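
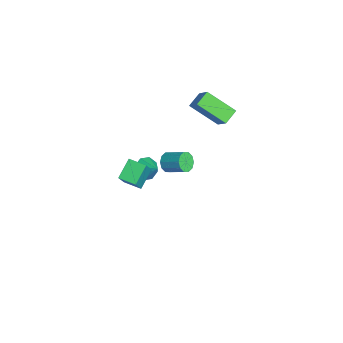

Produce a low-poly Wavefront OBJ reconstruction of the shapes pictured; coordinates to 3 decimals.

v 3.149 -4.457 4.263
v 2.466 -3.826 4.923
v 2.062 -4.007 2.708
v 1.379 -3.376 3.368
v 3.661 -3.744 4.112
v 2.978 -3.113 4.772
v 2.574 -3.294 2.557
v 1.891 -2.663 3.217
v -2.669 1.625 1.464
v -3.466 0.332 2.502
v -3.197 2.259 1.848
v -3.994 0.965 2.886
v -1.766 1.815 2.394
v -2.563 0.521 3.432
v -2.294 2.448 2.778
v -3.091 1.155 3.816
v -3.807 -1.825 -2.688
v -3.457 -1.593 -3.26
v -3.033 -1.375 -2.032
v -3.821 -1.232 -3.078
v -4.176 -1.218 -2.668
v -4.316 -1.56 -2.269
v -4.157 -2.057 -2.115
v -3.794 -2.417 -2.297
v -3.439 -2.431 -2.708
v -3.299 -2.089 -3.107
v -1.228 -1.233 0.348
v -0.89 -1.189 -0.134
v -0.215 -0.404 0.41
v -0.552 -0.447 0.892
v -1.157 -0.942 -0.16
v -0.481 -0.156 0.383
v -1.45 -0.806 0.007
v -0.775 -0.02 0.551
v -1.659 -0.833 0.305
v -0.984 -0.047 0.849
v -1.703 -1.012 0.62
v -1.028 -0.227 1.163
v -1.565 -1.276 0.83
v -0.89 -0.491 1.374
v -1.299 -1.524 0.857
v -0.623 -0.738 1.4
v -1.005 -1.66 0.689
v -0.33 -0.874 1.233
v -0.796 -1.633 0.391
v -0.121 -0.847 0.935
v -0.752 -1.453 0.077
v -0.077 -0.668 0.62
f 2 4 1
f 5 2 1
f 1 4 3
f 3 5 1
f 2 8 4
f 6 2 5
f 6 8 2
f 4 8 3
f 7 5 3
f 3 8 7
f 7 6 5
f 8 6 7
f 10 12 9
f 13 10 9
f 9 12 11
f 11 13 9
f 10 16 12
f 14 10 13
f 14 16 10
f 12 16 11
f 15 13 11
f 11 16 15
f 15 14 13
f 16 14 15
f 18 17 20
f 18 20 19
f 20 17 21
f 20 21 19
f 21 17 22
f 21 22 19
f 22 17 23
f 22 23 19
f 23 17 24
f 23 24 19
f 24 17 25
f 24 25 19
f 25 17 26
f 25 26 19
f 26 17 18
f 26 18 19
f 28 27 31
f 28 31 29
f 29 31 32
f 29 32 30
f 31 27 33
f 31 33 32
f 32 33 34
f 32 34 30
f 33 27 35
f 33 35 34
f 34 35 36
f 34 36 30
f 35 27 37
f 35 37 36
f 36 37 38
f 36 38 30
f 37 27 39
f 37 39 38
f 38 39 40
f 38 40 30
f 39 27 41
f 39 41 40
f 40 41 42
f 40 42 30
f 41 27 43
f 41 43 42
f 42 43 44
f 42 44 30
f 43 27 45
f 43 45 44
f 44 45 46
f 44 46 30
f 45 27 47
f 45 47 46
f 46 47 48
f 46 48 30
f 47 27 28
f 47 28 48
f 48 28 29
f 48 29 30



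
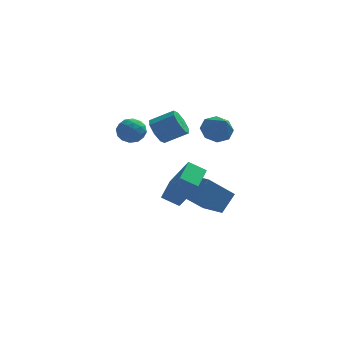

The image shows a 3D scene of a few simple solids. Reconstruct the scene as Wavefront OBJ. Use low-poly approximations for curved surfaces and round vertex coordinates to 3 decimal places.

v -4.472 -1.066 0.482
v -3.887 -0.595 0.582
v -3.713 -2.025 0.558
v -3.128 -1.554 0.658
v -3.652 -1.627 1.2
v -4.121 -1.034 1.152
v -3.479 -1.586 -0.012
v -3.948 -0.993 -0.06
v -3.273 -0.917 0.276
v -3.381 -0.942 1.025
v -4.219 -1.678 0.115
v -4.327 -1.703 0.864
v -4.246 -0.747 0.525
v -3.354 -1.873 0.615
v -3.662 -1.916 0.933
v -3.318 -1.639 0.992
v -4.384 -1.005 0.861
v -4.04 -0.728 0.919
v -3.902 -1.334 1.282
v -3.56 -1.892 0.221
v -3.216 -1.615 0.279
v -4.282 -0.981 0.148
v -3.938 -0.704 0.207
v -3.698 -1.286 -0.142
v -3.542 -0.659 0.404
v -3.096 -1.222 0.449
v -3.302 -1.241 0.055
v -3.577 -0.893 0.027
v -3.605 -0.674 0.844
v -3.159 -1.237 0.889
v -3.467 -1.28 1.208
v -3.742 -0.931 1.18
v -3.244 -0.862 0.665
v -4.441 -1.383 0.251
v -3.995 -1.946 0.296
v -3.858 -1.689 -0.04
v -4.133 -1.34 -0.068
v -4.504 -1.398 0.691
v -4.058 -1.961 0.736
v -4.023 -1.727 1.113
v -4.298 -1.379 1.085
v -4.356 -1.758 0.475
v 0.096 2.447 -0.981
v 0.654 2.996 -0.65
v 0.524 1.393 0.041
v 0.07 3.033 -0.366
v -0.499 2.728 -0.442
v -0.72 2.258 -0.834
v -0.463 1.899 -1.312
v 0.121 1.861 -1.596
v 0.69 2.167 -1.52
v 0.911 2.636 -1.128
v -2.753 1.47 -0.741
v -2.419 1.842 -1.34
v -1.254 1.861 -0.679
v -1.587 1.49 -0.079
v -2.653 2.218 -0.939
v -1.487 2.237 -0.278
v -2.945 2.156 -0.422
v -1.779 2.175 0.239
v -3.124 1.692 -0.092
v -1.959 1.712 0.569
v -3.086 1.099 -0.141
v -1.921 1.118 0.52
v -2.853 0.723 -0.542
v -1.687 0.742 0.119
v -2.561 0.785 -1.059
v -1.395 0.804 -0.398
v -2.381 1.248 -1.389
v -1.216 1.268 -0.728
v 0.414 -0.984 -4.942
v -0.816 -1.639 -3.651
v -0.504 0.166 -5.234
v -1.735 -0.49 -3.943
v 0.995 -0.29 -4.037
v -0.236 -0.946 -2.746
v 0.076 0.859 -4.329
v -1.154 0.204 -3.038
v -2.316 -4.061 -2.389
v -1.456 -4.707 -0.811
v -1.97 -2.711 -2.026
v -1.109 -3.357 -0.448
v -1.491 -4.143 -2.872
v -0.63 -4.789 -1.294
v -1.144 -2.793 -2.509
v -0.284 -3.439 -0.931
f 1 38 17
f 38 12 41
f 17 41 6
f 38 41 17
f 1 17 13
f 17 6 18
f 13 18 2
f 17 18 13
f 1 13 22
f 13 2 23
f 22 23 8
f 13 23 22
f 1 22 34
f 22 8 37
f 34 37 11
f 22 37 34
f 1 34 38
f 34 11 42
f 38 42 12
f 34 42 38
f 2 18 29
f 18 6 32
f 29 32 10
f 18 32 29
f 6 41 19
f 41 12 40
f 19 40 5
f 41 40 19
f 12 42 39
f 42 11 35
f 39 35 3
f 42 35 39
f 11 37 36
f 37 8 24
f 36 24 7
f 37 24 36
f 8 23 28
f 23 2 25
f 28 25 9
f 23 25 28
f 4 30 16
f 30 10 31
f 16 31 5
f 30 31 16
f 4 16 14
f 16 5 15
f 14 15 3
f 16 15 14
f 4 14 21
f 14 3 20
f 21 20 7
f 14 20 21
f 4 21 26
f 21 7 27
f 26 27 9
f 21 27 26
f 4 26 30
f 26 9 33
f 30 33 10
f 26 33 30
f 5 31 19
f 31 10 32
f 19 32 6
f 31 32 19
f 3 15 39
f 15 5 40
f 39 40 12
f 15 40 39
f 7 20 36
f 20 3 35
f 36 35 11
f 20 35 36
f 9 27 28
f 27 7 24
f 28 24 8
f 27 24 28
f 10 33 29
f 33 9 25
f 29 25 2
f 33 25 29
f 44 43 46
f 44 46 45
f 46 43 47
f 46 47 45
f 47 43 48
f 47 48 45
f 48 43 49
f 48 49 45
f 49 43 50
f 49 50 45
f 50 43 51
f 50 51 45
f 51 43 52
f 51 52 45
f 52 43 44
f 52 44 45
f 54 53 57
f 54 57 55
f 55 57 58
f 55 58 56
f 57 53 59
f 57 59 58
f 58 59 60
f 58 60 56
f 59 53 61
f 59 61 60
f 60 61 62
f 60 62 56
f 61 53 63
f 61 63 62
f 62 63 64
f 62 64 56
f 63 53 65
f 63 65 64
f 64 65 66
f 64 66 56
f 65 53 67
f 65 67 66
f 66 67 68
f 66 68 56
f 67 53 69
f 67 69 68
f 68 69 70
f 68 70 56
f 69 53 54
f 69 54 70
f 70 54 55
f 70 55 56
f 72 74 71
f 75 72 71
f 71 74 73
f 73 75 71
f 72 78 74
f 76 72 75
f 76 78 72
f 74 78 73
f 77 75 73
f 73 78 77
f 77 76 75
f 78 76 77
f 80 82 79
f 83 80 79
f 79 82 81
f 81 83 79
f 80 86 82
f 84 80 83
f 84 86 80
f 82 86 81
f 85 83 81
f 81 86 85
f 85 84 83
f 86 84 85



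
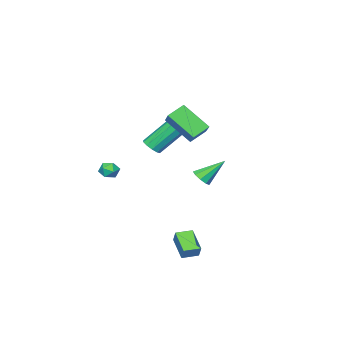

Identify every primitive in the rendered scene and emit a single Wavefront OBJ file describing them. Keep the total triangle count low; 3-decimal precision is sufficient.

v 2.716 3.495 -3.979
v 2.106 2.348 -3.17
v 1.856 3.983 -3.936
v 1.246 2.836 -3.127
v 2.974 3.884 -3.233
v 2.364 2.737 -2.424
v 2.114 4.372 -3.19
v 1.504 3.225 -2.381
v -1.365 -1.401 3.926
v -2.328 -1.085 4.55
v -1.772 0.135 2.522
v -2.734 0.45 3.146
v -0.466 -0.37 4.794
v -1.428 -0.055 5.418
v -0.872 1.165 3.39
v -1.835 1.481 4.014
v -3.226 -4.174 0.589
v -2.771 -4.393 1.044
v -3.859 -3.484 2.567
v -4.314 -3.266 2.111
v -2.647 -4.015 0.908
v -3.735 -3.107 2.43
v -2.744 -3.699 0.649
v -3.832 -2.79 2.172
v -3.025 -3.563 0.368
v -4.113 -2.655 1.89
v -3.383 -3.662 0.171
v -4.471 -2.753 1.693
v -3.681 -3.956 0.133
v -4.769 -3.047 1.656
v -3.805 -4.333 0.27
v -4.893 -3.425 1.792
v -3.708 -4.65 0.528
v -4.796 -3.741 2.051
v -3.427 -4.785 0.81
v -4.515 -3.877 2.332
v -3.069 -4.687 1.007
v -4.157 -3.778 2.529
v -2.86 0.013 -0.674
v -2.581 -0.37 -0.186
v -3.88 0.907 0.614
v -2.327 0.014 -0.251
v -2.322 0.398 -0.514
v -2.568 0.602 -0.851
v -2.951 0.531 -1.105
v -3.291 0.217 -1.158
v -3.429 -0.191 -0.983
v -3.301 -0.504 -0.664
v -2.966 -0.575 -0.349
v 1.139 -2.523 0.569
v 1.48 -2.573 0.003
v 1.62 -3.407 0.937
v 1.961 -3.457 0.371
v 2.09 -2.963 0.793
v 1.793 -2.416 0.565
v 1.307 -3.564 0.375
v 1.01 -3.017 0.147
v 1.584 -3.216 -0.117
v 2.068 -2.845 0.141
v 1.032 -3.135 0.799
v 1.516 -2.764 1.057
f 2 4 1
f 5 2 1
f 1 4 3
f 3 5 1
f 2 8 4
f 6 2 5
f 6 8 2
f 4 8 3
f 7 5 3
f 3 8 7
f 7 6 5
f 8 6 7
f 10 12 9
f 13 10 9
f 9 12 11
f 11 13 9
f 10 16 12
f 14 10 13
f 14 16 10
f 12 16 11
f 15 13 11
f 11 16 15
f 15 14 13
f 16 14 15
f 18 17 21
f 18 21 19
f 19 21 22
f 19 22 20
f 21 17 23
f 21 23 22
f 22 23 24
f 22 24 20
f 23 17 25
f 23 25 24
f 24 25 26
f 24 26 20
f 25 17 27
f 25 27 26
f 26 27 28
f 26 28 20
f 27 17 29
f 27 29 28
f 28 29 30
f 28 30 20
f 29 17 31
f 29 31 30
f 30 31 32
f 30 32 20
f 31 17 33
f 31 33 32
f 32 33 34
f 32 34 20
f 33 17 35
f 33 35 34
f 34 35 36
f 34 36 20
f 35 17 37
f 35 37 36
f 36 37 38
f 36 38 20
f 37 17 18
f 37 18 38
f 38 18 19
f 38 19 20
f 40 39 42
f 40 42 41
f 42 39 43
f 42 43 41
f 43 39 44
f 43 44 41
f 44 39 45
f 44 45 41
f 45 39 46
f 45 46 41
f 46 39 47
f 46 47 41
f 47 39 48
f 47 48 41
f 48 39 49
f 48 49 41
f 49 39 40
f 49 40 41
f 50 61 55
f 50 55 51
f 50 51 57
f 50 57 60
f 50 60 61
f 51 55 59
f 55 61 54
f 61 60 52
f 60 57 56
f 57 51 58
f 53 59 54
f 53 54 52
f 53 52 56
f 53 56 58
f 53 58 59
f 54 59 55
f 52 54 61
f 56 52 60
f 58 56 57
f 59 58 51



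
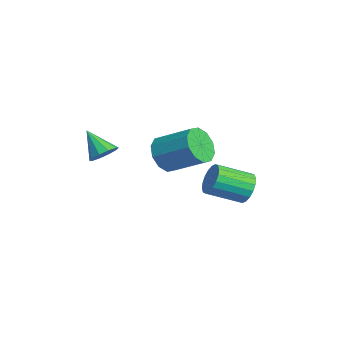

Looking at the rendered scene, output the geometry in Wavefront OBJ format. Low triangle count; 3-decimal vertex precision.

v 2.871 3.549 -4.036
v 3.197 3.863 -3.269
v 3.034 2.145 -2.497
v 2.709 1.831 -3.264
v 2.806 3.918 -3.228
v 2.644 2.2 -2.457
v 2.429 3.9 -3.348
v 2.267 2.182 -2.576
v 2.139 3.812 -3.603
v 1.977 2.095 -2.831
v 1.995 3.673 -3.944
v 1.832 1.955 -3.173
v 2.023 3.509 -4.304
v 1.861 1.791 -3.532
v 2.22 3.352 -4.61
v 2.058 1.635 -3.838
v 2.546 3.235 -4.803
v 2.383 1.517 -4.031
v 2.936 3.18 -4.843
v 2.774 1.462 -4.072
v 3.313 3.198 -4.724
v 3.151 1.48 -3.952
v 3.603 3.285 -4.469
v 3.441 1.568 -3.697
v 3.748 3.425 -4.127
v 3.585 1.707 -3.356
v 3.719 3.589 -3.768
v 3.557 1.871 -2.996
v 3.522 3.745 -3.462
v 3.36 2.028 -2.69
v 3.047 -0.406 -1.2
v 3.92 -0.902 -1.473
v 5.025 0.491 -0.474
v 4.153 0.986 -0.2
v 3.786 -0.469 -1.929
v 4.892 0.924 -0.929
v 3.371 -0.012 -2.106
v 4.476 1.381 -1.107
v 2.831 0.294 -1.937
v 3.937 1.687 -0.938
v 2.375 0.333 -1.487
v 3.48 1.726 -0.487
v 2.175 0.089 -0.926
v 3.28 1.482 0.073
v 2.308 -0.344 -0.471
v 3.414 1.049 0.529
v 2.724 -0.801 -0.293
v 3.829 0.592 0.706
v 3.263 -1.107 -0.462
v 4.369 0.286 0.537
v 3.72 -1.146 -0.913
v 4.825 0.247 0.087
v 2.077 -3 -1.356
v 2.626 -2.912 -0.838
v 1.103 -3.6 -0.224
v 2.371 -2.517 -0.848
v 2.004 -2.307 -1.052
v 1.665 -2.362 -1.372
v 1.483 -2.66 -1.687
v 1.529 -3.088 -1.875
v 1.783 -3.482 -1.865
v 2.15 -3.692 -1.66
v 2.489 -3.638 -1.34
v 2.671 -3.34 -1.026
f 2 1 5
f 2 5 3
f 3 5 6
f 3 6 4
f 5 1 7
f 5 7 6
f 6 7 8
f 6 8 4
f 7 1 9
f 7 9 8
f 8 9 10
f 8 10 4
f 9 1 11
f 9 11 10
f 10 11 12
f 10 12 4
f 11 1 13
f 11 13 12
f 12 13 14
f 12 14 4
f 13 1 15
f 13 15 14
f 14 15 16
f 14 16 4
f 15 1 17
f 15 17 16
f 16 17 18
f 16 18 4
f 17 1 19
f 17 19 18
f 18 19 20
f 18 20 4
f 19 1 21
f 19 21 20
f 20 21 22
f 20 22 4
f 21 1 23
f 21 23 22
f 22 23 24
f 22 24 4
f 23 1 25
f 23 25 24
f 24 25 26
f 24 26 4
f 25 1 27
f 25 27 26
f 26 27 28
f 26 28 4
f 27 1 29
f 27 29 28
f 28 29 30
f 28 30 4
f 29 1 2
f 29 2 30
f 30 2 3
f 30 3 4
f 32 31 35
f 32 35 33
f 33 35 36
f 33 36 34
f 35 31 37
f 35 37 36
f 36 37 38
f 36 38 34
f 37 31 39
f 37 39 38
f 38 39 40
f 38 40 34
f 39 31 41
f 39 41 40
f 40 41 42
f 40 42 34
f 41 31 43
f 41 43 42
f 42 43 44
f 42 44 34
f 43 31 45
f 43 45 44
f 44 45 46
f 44 46 34
f 45 31 47
f 45 47 46
f 46 47 48
f 46 48 34
f 47 31 49
f 47 49 48
f 48 49 50
f 48 50 34
f 49 31 51
f 49 51 50
f 50 51 52
f 50 52 34
f 51 31 32
f 51 32 52
f 52 32 33
f 52 33 34
f 54 53 56
f 54 56 55
f 56 53 57
f 56 57 55
f 57 53 58
f 57 58 55
f 58 53 59
f 58 59 55
f 59 53 60
f 59 60 55
f 60 53 61
f 60 61 55
f 61 53 62
f 61 62 55
f 62 53 63
f 62 63 55
f 63 53 64
f 63 64 55
f 64 53 54
f 64 54 55



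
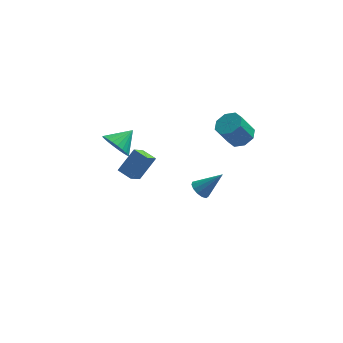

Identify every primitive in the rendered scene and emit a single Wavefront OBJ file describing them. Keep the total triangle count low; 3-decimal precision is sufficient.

v -1.83 2.069 -3.806
v -2.21 1.324 -3.106
v -2.468 2.555 -3.634
v -2.848 1.811 -2.935
v -1.092 2.669 -2.765
v -1.472 1.925 -2.066
v -1.73 3.156 -2.594
v -2.11 2.411 -1.894
v 1.125 -3.911 0.994
v 1.401 -4.294 0.775
v 2.095 -3.769 1.966
v 1.491 -4.045 0.649
v 1.465 -3.754 0.633
v 1.331 -3.512 0.731
v 1.132 -3.397 0.912
v 0.931 -3.445 1.12
v 0.792 -3.641 1.288
v 0.758 -3.922 1.362
v 0.841 -4.2 1.319
v 1.015 -4.386 1.174
v 1.223 -4.421 0.971
v 2.887 -0.233 1.569
v 3.422 -0.638 1.768
v 2.829 -0.891 2.85
v 2.293 -0.487 2.651
v 3.483 -0.128 1.92
v 2.89 -0.381 3.003
v 3.194 0.32 1.867
v 2.601 0.067 2.949
v 2.725 0.444 1.639
v 2.132 0.191 2.721
v 2.351 0.171 1.37
v 1.758 -0.082 2.452
v 2.29 -0.339 1.217
v 1.697 -0.592 2.3
v 2.579 -0.787 1.271
v 1.986 -1.04 2.353
v 3.048 -0.911 1.499
v 2.455 -1.164 2.581
v -2.904 1.537 -0.896
v -2.277 1.038 -1.114
v -2.136 2.243 -0.304
v -2.28 1.247 -1.36
v -2.377 1.501 -1.537
v -2.555 1.76 -1.615
v -2.786 1.985 -1.584
v -3.035 2.142 -1.449
v -3.264 2.206 -1.229
v -3.438 2.169 -0.959
v -3.531 2.035 -0.679
v -3.528 1.826 -0.432
v -3.431 1.572 -0.256
v -3.253 1.313 -0.177
v -3.022 1.088 -0.208
v -2.773 0.931 -0.343
v -2.544 0.867 -0.563
v -2.37 0.904 -0.834
f 2 4 1
f 5 2 1
f 1 4 3
f 3 5 1
f 2 8 4
f 6 2 5
f 6 8 2
f 4 8 3
f 7 5 3
f 3 8 7
f 7 6 5
f 8 6 7
f 10 9 12
f 10 12 11
f 12 9 13
f 12 13 11
f 13 9 14
f 13 14 11
f 14 9 15
f 14 15 11
f 15 9 16
f 15 16 11
f 16 9 17
f 16 17 11
f 17 9 18
f 17 18 11
f 18 9 19
f 18 19 11
f 19 9 20
f 19 20 11
f 20 9 21
f 20 21 11
f 21 9 10
f 21 10 11
f 23 22 26
f 23 26 24
f 24 26 27
f 24 27 25
f 26 22 28
f 26 28 27
f 27 28 29
f 27 29 25
f 28 22 30
f 28 30 29
f 29 30 31
f 29 31 25
f 30 22 32
f 30 32 31
f 31 32 33
f 31 33 25
f 32 22 34
f 32 34 33
f 33 34 35
f 33 35 25
f 34 22 36
f 34 36 35
f 35 36 37
f 35 37 25
f 36 22 38
f 36 38 37
f 37 38 39
f 37 39 25
f 38 22 23
f 38 23 39
f 39 23 24
f 39 24 25
f 41 40 43
f 41 43 42
f 43 40 44
f 43 44 42
f 44 40 45
f 44 45 42
f 45 40 46
f 45 46 42
f 46 40 47
f 46 47 42
f 47 40 48
f 47 48 42
f 48 40 49
f 48 49 42
f 49 40 50
f 49 50 42
f 50 40 51
f 50 51 42
f 51 40 52
f 51 52 42
f 52 40 53
f 52 53 42
f 53 40 54
f 53 54 42
f 54 40 55
f 54 55 42
f 55 40 56
f 55 56 42
f 56 40 57
f 56 57 42
f 57 40 41
f 57 41 42



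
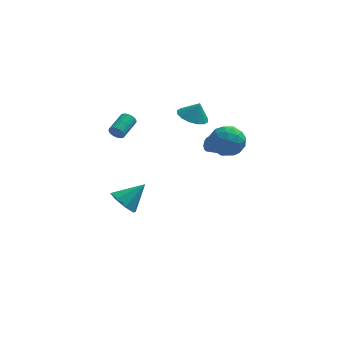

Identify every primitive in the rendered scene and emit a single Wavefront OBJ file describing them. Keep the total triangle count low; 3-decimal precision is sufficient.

v 1.156 2.208 2.691
v 2.054 2.488 2.324
v 1.584 2.272 3.789
v 1.794 2.935 2.4
v 1.362 3.187 2.554
v 0.876 3.177 2.745
v 0.464 2.908 2.921
v 0.238 2.451 3.036
v 0.257 1.929 3.058
v 0.518 1.482 2.982
v 0.949 1.229 2.828
v 1.436 1.239 2.638
v 1.847 1.509 2.461
v 2.074 1.966 2.347
v 3.664 0.204 1.281
v 3.932 0.065 1.741
v 2.364 -0.522 2.479
v 2.096 -0.384 2.019
v 3.84 0.359 1.779
v 2.272 -0.229 2.516
v 3.692 0.603 1.659
v 2.124 0.015 2.396
v 3.535 0.72 1.419
v 1.967 0.133 2.156
v 3.419 0.674 1.135
v 1.851 0.086 1.872
v 3.381 0.478 0.898
v 1.813 -0.109 1.635
v 3.433 0.195 0.782
v 1.864 -0.392 1.52
v 3.558 -0.085 0.825
v 1.99 -0.673 1.563
v 3.717 -0.274 1.013
v 2.149 -0.861 1.751
v 3.859 -0.311 1.286
v 2.291 -0.898 2.023
v 3.939 -0.184 1.557
v 2.371 -0.772 2.295
v -3.305 0.916 2.031
v -3.023 0.915 1.571
v -2.372 2.183 1.969
v -2.655 2.184 2.429
v -3.208 1.028 1.512
v -2.557 2.297 1.91
v -3.409 1.122 1.543
v -2.758 2.39 1.941
v -3.593 1.18 1.658
v -2.942 2.449 2.056
v -3.727 1.193 1.838
v -3.076 2.461 2.236
v -3.788 1.157 2.051
v -3.137 2.426 2.449
v -3.766 1.08 2.261
v -3.115 2.348 2.658
v -3.664 0.974 2.431
v -3.013 2.243 2.828
v -3.5 0.859 2.532
v -2.849 2.127 2.929
v -3.302 0.753 2.546
v -2.652 2.021 2.944
v -3.105 0.675 2.471
v -2.455 1.944 2.869
v -2.943 0.639 2.321
v -2.292 1.908 2.718
v -2.843 0.651 2.12
v -2.192 1.919 2.517
v -2.823 0.708 1.904
v -2.173 1.977 2.301
v -2.887 0.802 1.71
v -2.236 2.07 2.107
v 2.549 -1.685 3.389
v 3.62 -1.809 3.033
v 2.72 -3.191 4.427
v 3.791 -3.315 4.071
v 3.516 -2.449 4.752
v 3.41 -1.518 4.111
v 2.93 -3.482 3.349
v 2.824 -2.551 2.708
v 3.856 -2.919 3.008
v 4.218 -2.281 3.875
v 2.122 -2.719 3.585
v 2.484 -2.081 4.452
v 3.069 -1.614 3.12
v 3.271 -3.386 4.34
v 3.109 -2.877 4.74
v 3.738 -2.949 4.531
v 2.946 -1.444 3.753
v 3.576 -1.516 3.544
v 3.514 -1.893 4.554
v 2.764 -3.484 3.916
v 3.394 -3.556 3.707
v 2.602 -2.051 2.929
v 3.231 -2.123 2.72
v 2.826 -3.107 2.906
v 3.838 -2.34 2.896
v 3.938 -3.226 3.506
v 3.432 -3.323 3.082
v 3.37 -2.776 2.705
v 4.05 -1.965 3.406
v 4.151 -2.85 4.016
v 3.989 -2.342 4.416
v 3.927 -1.794 4.039
v 4.189 -2.618 3.391
v 2.189 -2.15 3.444
v 2.29 -3.035 4.054
v 2.413 -3.206 3.421
v 2.351 -2.658 3.044
v 2.402 -1.774 3.954
v 2.502 -2.66 4.564
v 2.97 -2.224 4.755
v 2.908 -1.677 4.378
v 2.151 -2.382 4.069
v -3.01 1.054 -4.334
v -2.248 0.938 -5.092
v -1.69 1.686 -3.106
v -2.595 1.688 -5.105
v -3.185 2.067 -4.666
v -3.672 1.853 -4.034
v -3.771 1.171 -3.577
v -3.424 0.421 -3.564
v -2.834 0.042 -4.002
v -2.347 0.256 -4.635
f 2 1 4
f 2 4 3
f 4 1 5
f 4 5 3
f 5 1 6
f 5 6 3
f 6 1 7
f 6 7 3
f 7 1 8
f 7 8 3
f 8 1 9
f 8 9 3
f 9 1 10
f 9 10 3
f 10 1 11
f 10 11 3
f 11 1 12
f 11 12 3
f 12 1 13
f 12 13 3
f 13 1 14
f 13 14 3
f 14 1 2
f 14 2 3
f 16 15 19
f 16 19 17
f 17 19 20
f 17 20 18
f 19 15 21
f 19 21 20
f 20 21 22
f 20 22 18
f 21 15 23
f 21 23 22
f 22 23 24
f 22 24 18
f 23 15 25
f 23 25 24
f 24 25 26
f 24 26 18
f 25 15 27
f 25 27 26
f 26 27 28
f 26 28 18
f 27 15 29
f 27 29 28
f 28 29 30
f 28 30 18
f 29 15 31
f 29 31 30
f 30 31 32
f 30 32 18
f 31 15 33
f 31 33 32
f 32 33 34
f 32 34 18
f 33 15 35
f 33 35 34
f 34 35 36
f 34 36 18
f 35 15 37
f 35 37 36
f 36 37 38
f 36 38 18
f 37 15 16
f 37 16 38
f 38 16 17
f 38 17 18
f 40 39 43
f 40 43 41
f 41 43 44
f 41 44 42
f 43 39 45
f 43 45 44
f 44 45 46
f 44 46 42
f 45 39 47
f 45 47 46
f 46 47 48
f 46 48 42
f 47 39 49
f 47 49 48
f 48 49 50
f 48 50 42
f 49 39 51
f 49 51 50
f 50 51 52
f 50 52 42
f 51 39 53
f 51 53 52
f 52 53 54
f 52 54 42
f 53 39 55
f 53 55 54
f 54 55 56
f 54 56 42
f 55 39 57
f 55 57 56
f 56 57 58
f 56 58 42
f 57 39 59
f 57 59 58
f 58 59 60
f 58 60 42
f 59 39 61
f 59 61 60
f 60 61 62
f 60 62 42
f 61 39 63
f 61 63 62
f 62 63 64
f 62 64 42
f 63 39 65
f 63 65 64
f 64 65 66
f 64 66 42
f 65 39 67
f 65 67 66
f 66 67 68
f 66 68 42
f 67 39 69
f 67 69 68
f 68 69 70
f 68 70 42
f 69 39 40
f 69 40 70
f 70 40 41
f 70 41 42
f 71 108 87
f 108 82 111
f 87 111 76
f 108 111 87
f 71 87 83
f 87 76 88
f 83 88 72
f 87 88 83
f 71 83 92
f 83 72 93
f 92 93 78
f 83 93 92
f 71 92 104
f 92 78 107
f 104 107 81
f 92 107 104
f 71 104 108
f 104 81 112
f 108 112 82
f 104 112 108
f 72 88 99
f 88 76 102
f 99 102 80
f 88 102 99
f 76 111 89
f 111 82 110
f 89 110 75
f 111 110 89
f 82 112 109
f 112 81 105
f 109 105 73
f 112 105 109
f 81 107 106
f 107 78 94
f 106 94 77
f 107 94 106
f 78 93 98
f 93 72 95
f 98 95 79
f 93 95 98
f 74 100 86
f 100 80 101
f 86 101 75
f 100 101 86
f 74 86 84
f 86 75 85
f 84 85 73
f 86 85 84
f 74 84 91
f 84 73 90
f 91 90 77
f 84 90 91
f 74 91 96
f 91 77 97
f 96 97 79
f 91 97 96
f 74 96 100
f 96 79 103
f 100 103 80
f 96 103 100
f 75 101 89
f 101 80 102
f 89 102 76
f 101 102 89
f 73 85 109
f 85 75 110
f 109 110 82
f 85 110 109
f 77 90 106
f 90 73 105
f 106 105 81
f 90 105 106
f 79 97 98
f 97 77 94
f 98 94 78
f 97 94 98
f 80 103 99
f 103 79 95
f 99 95 72
f 103 95 99
f 114 113 116
f 114 116 115
f 116 113 117
f 116 117 115
f 117 113 118
f 117 118 115
f 118 113 119
f 118 119 115
f 119 113 120
f 119 120 115
f 120 113 121
f 120 121 115
f 121 113 122
f 121 122 115
f 122 113 114
f 122 114 115



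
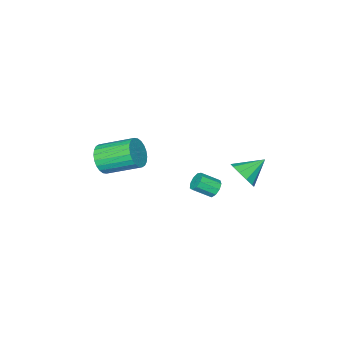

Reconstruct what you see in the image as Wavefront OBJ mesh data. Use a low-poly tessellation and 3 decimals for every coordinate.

v 2.349 -3.957 -0.298
v 2.96 -3.919 0.362
v 1.942 -2.386 1.218
v 1.331 -2.423 0.558
v 3.098 -3.697 0.128
v 2.08 -2.164 0.984
v 3.122 -3.514 -0.171
v 2.104 -1.981 0.685
v 3.029 -3.399 -0.489
v 2.011 -1.865 0.367
v 2.832 -3.368 -0.778
v 1.814 -1.835 0.078
v 2.561 -3.427 -0.994
v 1.543 -1.894 -0.138
v 2.258 -3.567 -1.104
v 1.24 -2.033 -0.248
v 1.969 -3.766 -1.091
v 0.951 -2.233 -0.235
v 1.738 -3.994 -0.958
v 0.72 -2.461 -0.102
v 1.6 -4.216 -0.724
v 0.582 -2.683 0.132
v 1.576 -4.399 -0.425
v 0.558 -2.866 0.431
v 1.669 -4.515 -0.107
v 0.651 -2.981 0.749
v 1.866 -4.545 0.182
v 0.848 -3.012 1.038
v 2.137 -4.486 0.398
v 1.119 -2.953 1.254
v 2.44 -4.347 0.508
v 1.422 -2.813 1.364
v 2.729 -4.147 0.495
v 1.711 -2.614 1.351
v 0.664 2.414 0.361
v 1.011 2.827 0.353
v 1.724 2.24 0.951
v 1.376 1.826 0.959
v 0.788 2.855 0.646
v 1.501 2.268 1.244
v 0.507 2.676 0.806
v 1.22 2.089 1.404
v 0.299 2.375 0.758
v 1.012 1.788 1.355
v 0.262 2.091 0.524
v 0.975 1.504 1.122
v 0.413 1.959 0.214
v 1.125 1.372 0.812
v 0.681 2.039 -0.027
v 1.394 1.452 0.571
v 0.941 2.294 -0.087
v 1.654 1.707 0.511
v 1.071 2.605 0.064
v 1.784 2.018 0.661
v -0.73 2.824 0.842
v -0.331 3.516 1.161
v -1.91 3.156 1.598
v -0.578 3.661 0.714
v -0.882 3.487 0.315
v -1.129 3.059 0.117
v -1.224 2.542 0.196
v -1.13 2.133 0.522
v -0.883 1.988 0.97
v -0.578 2.162 1.369
v -0.331 2.589 1.566
v -0.237 3.106 1.487
f 2 1 5
f 2 5 3
f 3 5 6
f 3 6 4
f 5 1 7
f 5 7 6
f 6 7 8
f 6 8 4
f 7 1 9
f 7 9 8
f 8 9 10
f 8 10 4
f 9 1 11
f 9 11 10
f 10 11 12
f 10 12 4
f 11 1 13
f 11 13 12
f 12 13 14
f 12 14 4
f 13 1 15
f 13 15 14
f 14 15 16
f 14 16 4
f 15 1 17
f 15 17 16
f 16 17 18
f 16 18 4
f 17 1 19
f 17 19 18
f 18 19 20
f 18 20 4
f 19 1 21
f 19 21 20
f 20 21 22
f 20 22 4
f 21 1 23
f 21 23 22
f 22 23 24
f 22 24 4
f 23 1 25
f 23 25 24
f 24 25 26
f 24 26 4
f 25 1 27
f 25 27 26
f 26 27 28
f 26 28 4
f 27 1 29
f 27 29 28
f 28 29 30
f 28 30 4
f 29 1 31
f 29 31 30
f 30 31 32
f 30 32 4
f 31 1 33
f 31 33 32
f 32 33 34
f 32 34 4
f 33 1 2
f 33 2 34
f 34 2 3
f 34 3 4
f 36 35 39
f 36 39 37
f 37 39 40
f 37 40 38
f 39 35 41
f 39 41 40
f 40 41 42
f 40 42 38
f 41 35 43
f 41 43 42
f 42 43 44
f 42 44 38
f 43 35 45
f 43 45 44
f 44 45 46
f 44 46 38
f 45 35 47
f 45 47 46
f 46 47 48
f 46 48 38
f 47 35 49
f 47 49 48
f 48 49 50
f 48 50 38
f 49 35 51
f 49 51 50
f 50 51 52
f 50 52 38
f 51 35 53
f 51 53 52
f 52 53 54
f 52 54 38
f 53 35 36
f 53 36 54
f 54 36 37
f 54 37 38
f 56 55 58
f 56 58 57
f 58 55 59
f 58 59 57
f 59 55 60
f 59 60 57
f 60 55 61
f 60 61 57
f 61 55 62
f 61 62 57
f 62 55 63
f 62 63 57
f 63 55 64
f 63 64 57
f 64 55 65
f 64 65 57
f 65 55 66
f 65 66 57
f 66 55 56
f 66 56 57



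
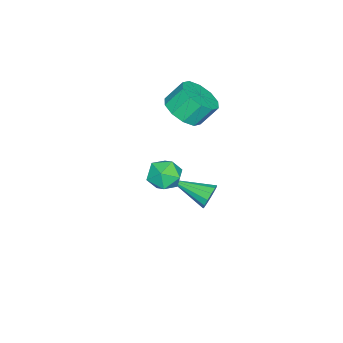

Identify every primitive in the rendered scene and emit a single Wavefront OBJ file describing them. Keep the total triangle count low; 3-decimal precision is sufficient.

v -1.586 0.597 3.26
v -1.082 1.303 3.022
v -1.47 1.87 3.881
v -1.974 1.163 4.12
v -1.575 1.35 2.769
v -1.963 1.917 3.628
v -2.072 1.11 2.703
v -2.46 1.676 3.563
v -2.384 0.673 2.85
v -2.771 1.24 3.71
v -2.391 0.207 3.154
v -2.778 0.774 4.014
v -2.09 -0.11 3.499
v -2.478 0.457 4.358
v -1.597 -0.157 3.752
v -1.985 0.41 4.611
v -1.1 0.084 3.817
v -1.488 0.65 4.677
v -0.789 0.52 3.67
v -1.176 1.087 4.53
v -0.782 0.986 3.366
v -1.169 1.553 4.226
v 2.364 1.846 2.951
v 2.83 2.429 2.936
v 2.89 1.451 3.964
v 3.356 2.034 3.949
v 2.631 2.139 4.092
v 2.305 2.383 3.466
v 3.415 1.497 3.434
v 3.089 1.741 2.808
v 3.479 2.213 3.235
v 2.995 2.61 3.641
v 2.725 1.27 3.259
v 2.241 1.667 3.665
v -0.873 2.098 -0.794
v -0.599 2.271 -0.301
v -0.767 0.422 -0.266
v -0.924 2.272 -0.233
v -1.233 2.217 -0.343
v -1.428 2.125 -0.596
v -1.446 2.024 -0.912
v -1.282 1.947 -1.191
v -0.989 1.917 -1.344
v -0.658 1.945 -1.322
v -0.396 2.021 -1.133
v -0.285 2.122 -0.836
v -0.361 2.215 -0.526
f 2 1 5
f 2 5 3
f 3 5 6
f 3 6 4
f 5 1 7
f 5 7 6
f 6 7 8
f 6 8 4
f 7 1 9
f 7 9 8
f 8 9 10
f 8 10 4
f 9 1 11
f 9 11 10
f 10 11 12
f 10 12 4
f 11 1 13
f 11 13 12
f 12 13 14
f 12 14 4
f 13 1 15
f 13 15 14
f 14 15 16
f 14 16 4
f 15 1 17
f 15 17 16
f 16 17 18
f 16 18 4
f 17 1 19
f 17 19 18
f 18 19 20
f 18 20 4
f 19 1 21
f 19 21 20
f 20 21 22
f 20 22 4
f 21 1 2
f 21 2 22
f 22 2 3
f 22 3 4
f 23 34 28
f 23 28 24
f 23 24 30
f 23 30 33
f 23 33 34
f 24 28 32
f 28 34 27
f 34 33 25
f 33 30 29
f 30 24 31
f 26 32 27
f 26 27 25
f 26 25 29
f 26 29 31
f 26 31 32
f 27 32 28
f 25 27 34
f 29 25 33
f 31 29 30
f 32 31 24
f 36 35 38
f 36 38 37
f 38 35 39
f 38 39 37
f 39 35 40
f 39 40 37
f 40 35 41
f 40 41 37
f 41 35 42
f 41 42 37
f 42 35 43
f 42 43 37
f 43 35 44
f 43 44 37
f 44 35 45
f 44 45 37
f 45 35 46
f 45 46 37
f 46 35 47
f 46 47 37
f 47 35 36
f 47 36 37



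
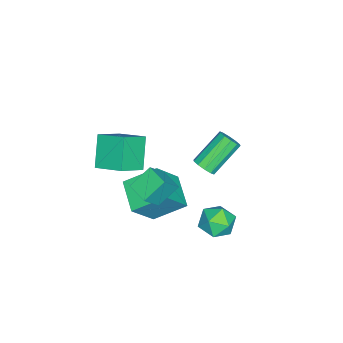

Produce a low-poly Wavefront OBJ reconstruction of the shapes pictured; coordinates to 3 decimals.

v 2.285 -4.486 4.275
v 2.581 -3.097 4.843
v 1.148 -3.896 3.42
v 1.444 -2.506 3.988
v 3.416 -4.194 2.972
v 3.712 -2.804 3.54
v 2.279 -3.603 2.117
v 2.575 -2.214 2.685
v 1.185 -2.279 -2.715
v -0.182 -3.231 -2.147
v 0.591 -0.816 -1.694
v -0.776 -1.769 -1.126
v 2.296 -2.931 -1.134
v 0.929 -3.884 -0.566
v 1.702 -1.469 -0.113
v 0.335 -2.421 0.455
v 2.919 -2.039 1.488
v 2.122 -1.378 2.338
v 3.555 -1.113 1.364
v 2.757 -0.452 2.215
v 3.683 -2.428 2.505
v 2.885 -1.767 3.356
v 4.318 -1.502 2.382
v 3.521 -0.841 3.232
v -1.569 -0.77 -0.785
v -1.171 -0.293 -0.68
v -2.514 0.548 0.589
v -2.911 0.07 0.485
v -1.397 -0.197 -0.982
v -2.74 0.643 0.287
v -1.688 -0.32 -1.209
v -3.031 0.52 0.06
v -1.934 -0.615 -1.274
v -3.277 0.225 -0.005
v -2.04 -0.97 -1.152
v -3.383 -0.129 0.118
v -1.966 -1.248 -0.889
v -3.309 -0.407 0.38
v -1.74 -1.343 -0.587
v -3.083 -0.503 0.682
v -1.449 -1.22 -0.36
v -2.792 -0.38 0.909
v -1.203 -0.925 -0.295
v -2.546 -0.085 0.974
v -1.097 -0.571 -0.418
v -2.44 0.27 0.852
v 0.841 1.652 -1.334
v 1.779 1.62 -1.102
v 0.921 0.18 -1.858
v 1.859 0.148 -1.626
v 1.189 0.181 -0.929
v 1.14 1.091 -0.605
v 1.56 0.709 -2.355
v 1.511 1.619 -2.031
v 2.224 1.037 -1.732
v 1.994 0.711 -0.851
v 0.706 1.089 -2.109
v 0.476 0.763 -1.228
f 2 4 1
f 5 2 1
f 1 4 3
f 3 5 1
f 2 8 4
f 6 2 5
f 6 8 2
f 4 8 3
f 7 5 3
f 3 8 7
f 7 6 5
f 8 6 7
f 10 12 9
f 13 10 9
f 9 12 11
f 11 13 9
f 10 16 12
f 14 10 13
f 14 16 10
f 12 16 11
f 15 13 11
f 11 16 15
f 15 14 13
f 16 14 15
f 18 20 17
f 21 18 17
f 17 20 19
f 19 21 17
f 18 24 20
f 22 18 21
f 22 24 18
f 20 24 19
f 23 21 19
f 19 24 23
f 23 22 21
f 24 22 23
f 26 25 29
f 26 29 27
f 27 29 30
f 27 30 28
f 29 25 31
f 29 31 30
f 30 31 32
f 30 32 28
f 31 25 33
f 31 33 32
f 32 33 34
f 32 34 28
f 33 25 35
f 33 35 34
f 34 35 36
f 34 36 28
f 35 25 37
f 35 37 36
f 36 37 38
f 36 38 28
f 37 25 39
f 37 39 38
f 38 39 40
f 38 40 28
f 39 25 41
f 39 41 40
f 40 41 42
f 40 42 28
f 41 25 43
f 41 43 42
f 42 43 44
f 42 44 28
f 43 25 45
f 43 45 44
f 44 45 46
f 44 46 28
f 45 25 26
f 45 26 46
f 46 26 27
f 46 27 28
f 47 58 52
f 47 52 48
f 47 48 54
f 47 54 57
f 47 57 58
f 48 52 56
f 52 58 51
f 58 57 49
f 57 54 53
f 54 48 55
f 50 56 51
f 50 51 49
f 50 49 53
f 50 53 55
f 50 55 56
f 51 56 52
f 49 51 58
f 53 49 57
f 55 53 54
f 56 55 48



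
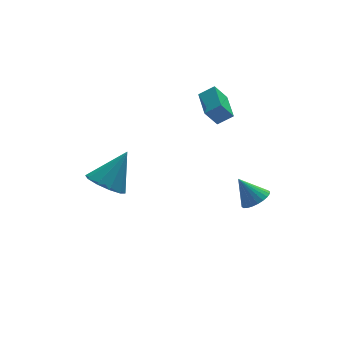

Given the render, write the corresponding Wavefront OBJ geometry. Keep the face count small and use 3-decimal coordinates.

v 3.42 -3.226 -1.144
v 3.962 -3.499 -0.704
v 2.78 -2.674 -0.016
v 4.07 -3.236 -0.771
v 4.08 -2.971 -0.896
v 3.988 -2.745 -1.058
v 3.811 -2.593 -1.233
v 3.573 -2.536 -1.395
v 3.313 -2.585 -1.519
v 3.068 -2.732 -1.585
v 2.877 -2.954 -1.585
v 2.769 -3.217 -1.517
v 2.76 -3.482 -1.393
v 2.851 -3.708 -1.231
v 3.029 -3.86 -1.055
v 3.266 -3.916 -0.894
v 3.527 -3.867 -0.77
v 3.771 -3.721 -0.703
v -2.14 1.555 -2.362
v -1.305 1.601 -2.996
v -0.92 2.065 -0.718
v -1.576 2.191 -2.978
v -2.062 2.537 -2.725
v -2.578 2.509 -2.332
v -2.927 2.116 -1.951
v -2.976 1.509 -1.727
v -2.705 0.92 -1.745
v -2.219 0.573 -1.999
v -1.702 0.601 -2.391
v -1.353 0.994 -2.772
v 3.431 2.019 0.252
v 2.799 2.019 1.152
v 3.681 3.651 0.428
v 3.049 3.65 1.329
v 4.171 1.85 0.771
v 3.539 1.849 1.672
v 4.421 3.481 0.948
v 3.789 3.481 1.848
f 2 1 4
f 2 4 3
f 4 1 5
f 4 5 3
f 5 1 6
f 5 6 3
f 6 1 7
f 6 7 3
f 7 1 8
f 7 8 3
f 8 1 9
f 8 9 3
f 9 1 10
f 9 10 3
f 10 1 11
f 10 11 3
f 11 1 12
f 11 12 3
f 12 1 13
f 12 13 3
f 13 1 14
f 13 14 3
f 14 1 15
f 14 15 3
f 15 1 16
f 15 16 3
f 16 1 17
f 16 17 3
f 17 1 18
f 17 18 3
f 18 1 2
f 18 2 3
f 20 19 22
f 20 22 21
f 22 19 23
f 22 23 21
f 23 19 24
f 23 24 21
f 24 19 25
f 24 25 21
f 25 19 26
f 25 26 21
f 26 19 27
f 26 27 21
f 27 19 28
f 27 28 21
f 28 19 29
f 28 29 21
f 29 19 30
f 29 30 21
f 30 19 20
f 30 20 21
f 32 34 31
f 35 32 31
f 31 34 33
f 33 35 31
f 32 38 34
f 36 32 35
f 36 38 32
f 34 38 33
f 37 35 33
f 33 38 37
f 37 36 35
f 38 36 37



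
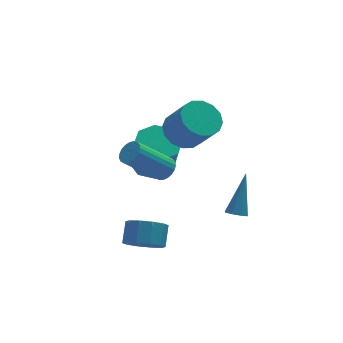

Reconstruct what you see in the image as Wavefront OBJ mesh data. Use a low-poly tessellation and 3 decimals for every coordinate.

v 2.129 -0.956 -1.411
v 2.609 -1.003 -1.605
v 2.911 0.016 0.291
v 2.432 -0.664 -1.717
v 2.078 -0.497 -1.65
v 1.753 -0.598 -1.443
v 1.649 -0.909 -1.217
v 1.826 -1.248 -1.105
v 2.181 -1.415 -1.173
v 2.505 -1.314 -1.379
v 0.47 1.054 2.893
v 1.388 1.341 2.765
v 1.868 0.413 4.118
v 0.95 0.126 4.247
v 1.186 1.684 3.071
v 1.666 0.755 4.425
v 0.793 1.858 3.33
v 1.273 0.929 4.684
v 0.313 1.817 3.472
v 0.793 0.888 4.825
v -0.125 1.571 3.459
v 0.355 0.643 4.812
v -0.403 1.187 3.294
v 0.077 0.258 4.647
v -0.448 0.767 3.022
v 0.032 -0.161 4.375
v -0.246 0.425 2.715
v 0.234 -0.504 4.069
v 0.147 0.251 2.456
v 0.627 -0.678 3.81
v 0.627 0.292 2.315
v 1.107 -0.637 3.668
v 1.065 0.537 2.328
v 1.545 -0.391 3.681
v 1.343 0.922 2.493
v 1.823 -0.007 3.846
v -2.553 -2.858 -0.555
v -2.045 -3.475 -0.212
v -1.678 -2.778 0.498
v -2.187 -2.162 0.155
v -1.767 -3.227 -0.6
v -1.4 -2.53 0.11
v -1.789 -2.838 -0.97
v -1.422 -2.141 -0.26
v -2.104 -2.457 -1.182
v -1.737 -1.76 -0.472
v -2.59 -2.229 -1.154
v -2.223 -1.532 -0.445
v -3.062 -2.242 -0.898
v -2.695 -1.545 -0.188
v -3.34 -2.49 -0.51
v -2.973 -1.793 0.2
v -3.318 -2.879 -0.14
v -2.951 -2.182 0.57
v -3.003 -3.26 0.072
v -2.636 -2.563 0.782
v -2.517 -3.488 0.045
v -2.15 -2.791 0.754
v -0.845 -0.496 1.93
v -0.438 -0.559 2.352
v -1.947 -0.547 3.812
v -2.355 -0.484 3.39
v -0.454 -0.315 2.333
v -1.964 -0.303 3.793
v -0.538 -0.102 2.245
v -2.048 -0.091 3.704
v -0.675 0.043 2.102
v -2.185 0.054 3.561
v -0.842 0.094 1.929
v -2.351 0.106 3.389
v -1.009 0.044 1.757
v -2.519 0.055 3.216
v -1.147 -0.1 1.614
v -2.657 -0.088 3.074
v -1.234 -0.312 1.526
v -2.744 -0.3 2.986
v -1.253 -0.556 1.508
v -2.763 -0.544 2.968
v -1.202 -0.789 1.563
v -2.712 -0.778 3.023
v -1.089 -0.972 1.682
v -2.599 -0.961 3.141
v -0.934 -1.073 1.843
v -2.444 -1.061 3.303
v -0.763 -1.073 2.02
v -2.273 -1.062 3.479
v -0.607 -0.974 2.181
v -2.117 -0.962 3.64
v -0.492 -0.792 2.298
v -2.002 -0.781 3.758
v -0.404 2.503 0.054
v 0.203 1.739 -0.275
v 0.19 0.932 1.577
v -0.416 1.697 1.906
v 0.614 2.355 -0.004
v 0.601 1.548 1.848
v 0.429 3.058 0.301
v 0.416 2.251 2.153
v -0.244 3.436 0.461
v -0.257 2.629 2.313
v -1.01 3.268 0.383
v -1.023 2.461 2.235
v -1.421 2.652 0.112
v -1.434 1.845 1.964
v -1.236 1.949 -0.193
v -1.249 1.142 1.659
v -0.563 1.571 -0.353
v -0.576 0.764 1.499
f 2 1 4
f 2 4 3
f 4 1 5
f 4 5 3
f 5 1 6
f 5 6 3
f 6 1 7
f 6 7 3
f 7 1 8
f 7 8 3
f 8 1 9
f 8 9 3
f 9 1 10
f 9 10 3
f 10 1 2
f 10 2 3
f 12 11 15
f 12 15 13
f 13 15 16
f 13 16 14
f 15 11 17
f 15 17 16
f 16 17 18
f 16 18 14
f 17 11 19
f 17 19 18
f 18 19 20
f 18 20 14
f 19 11 21
f 19 21 20
f 20 21 22
f 20 22 14
f 21 11 23
f 21 23 22
f 22 23 24
f 22 24 14
f 23 11 25
f 23 25 24
f 24 25 26
f 24 26 14
f 25 11 27
f 25 27 26
f 26 27 28
f 26 28 14
f 27 11 29
f 27 29 28
f 28 29 30
f 28 30 14
f 29 11 31
f 29 31 30
f 30 31 32
f 30 32 14
f 31 11 33
f 31 33 32
f 32 33 34
f 32 34 14
f 33 11 35
f 33 35 34
f 34 35 36
f 34 36 14
f 35 11 12
f 35 12 36
f 36 12 13
f 36 13 14
f 38 37 41
f 38 41 39
f 39 41 42
f 39 42 40
f 41 37 43
f 41 43 42
f 42 43 44
f 42 44 40
f 43 37 45
f 43 45 44
f 44 45 46
f 44 46 40
f 45 37 47
f 45 47 46
f 46 47 48
f 46 48 40
f 47 37 49
f 47 49 48
f 48 49 50
f 48 50 40
f 49 37 51
f 49 51 50
f 50 51 52
f 50 52 40
f 51 37 53
f 51 53 52
f 52 53 54
f 52 54 40
f 53 37 55
f 53 55 54
f 54 55 56
f 54 56 40
f 55 37 57
f 55 57 56
f 56 57 58
f 56 58 40
f 57 37 38
f 57 38 58
f 58 38 39
f 58 39 40
f 60 59 63
f 60 63 61
f 61 63 64
f 61 64 62
f 63 59 65
f 63 65 64
f 64 65 66
f 64 66 62
f 65 59 67
f 65 67 66
f 66 67 68
f 66 68 62
f 67 59 69
f 67 69 68
f 68 69 70
f 68 70 62
f 69 59 71
f 69 71 70
f 70 71 72
f 70 72 62
f 71 59 73
f 71 73 72
f 72 73 74
f 72 74 62
f 73 59 75
f 73 75 74
f 74 75 76
f 74 76 62
f 75 59 77
f 75 77 76
f 76 77 78
f 76 78 62
f 77 59 79
f 77 79 78
f 78 79 80
f 78 80 62
f 79 59 81
f 79 81 80
f 80 81 82
f 80 82 62
f 81 59 83
f 81 83 82
f 82 83 84
f 82 84 62
f 83 59 85
f 83 85 84
f 84 85 86
f 84 86 62
f 85 59 87
f 85 87 86
f 86 87 88
f 86 88 62
f 87 59 89
f 87 89 88
f 88 89 90
f 88 90 62
f 89 59 60
f 89 60 90
f 90 60 61
f 90 61 62
f 92 91 95
f 92 95 93
f 93 95 96
f 93 96 94
f 95 91 97
f 95 97 96
f 96 97 98
f 96 98 94
f 97 91 99
f 97 99 98
f 98 99 100
f 98 100 94
f 99 91 101
f 99 101 100
f 100 101 102
f 100 102 94
f 101 91 103
f 101 103 102
f 102 103 104
f 102 104 94
f 103 91 105
f 103 105 104
f 104 105 106
f 104 106 94
f 105 91 107
f 105 107 106
f 106 107 108
f 106 108 94
f 107 91 92
f 107 92 108
f 108 92 93
f 108 93 94



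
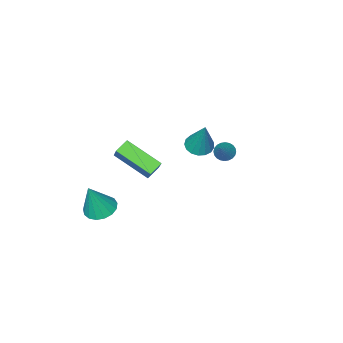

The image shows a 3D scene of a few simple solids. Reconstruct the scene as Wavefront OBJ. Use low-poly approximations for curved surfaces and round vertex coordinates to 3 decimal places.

v -3.704 -2.702 -3.049
v -3.207 -2.215 -3.354
v -3.336 -1.838 -1.071
v -3.524 -2.038 -3.373
v -3.883 -2.013 -3.317
v -4.2 -2.146 -3.2
v -4.404 -2.407 -3.048
v -4.448 -2.735 -2.897
v -4.321 -3.055 -2.781
v -4.053 -3.295 -2.726
v -3.705 -3.398 -2.745
v -3.356 -3.343 -2.834
v -3.088 -3.14 -2.973
v -2.96 -2.837 -3.128
v -3.003 -2.503 -3.266
v 1.43 -3.067 -1.575
v 0.695 -3.139 -1.196
v 0.735 -1.331 -2.594
v -0 -1.403 -2.215
v 1.84 -2.357 -0.645
v 1.105 -2.429 -0.266
v 1.145 -0.621 -1.664
v 0.41 -0.693 -1.285
v 2.803 -2.441 -4.411
v 3.576 -2.707 -4.708
v 3.497 -2.439 -2.609
v 3.603 -2.292 -4.719
v 3.447 -1.91 -4.659
v 3.143 -1.651 -4.542
v 2.761 -1.572 -4.395
v 2.389 -1.692 -4.252
v 2.112 -1.984 -4.145
v 1.993 -2.38 -4.099
v 2.06 -2.79 -4.124
v 2.297 -3.12 -4.215
v 2.65 -3.295 -4.351
v 3.038 -3.274 -4.5
v 3.372 -3.061 -4.629
v -1.612 1.552 -0.109
v -1.354 1.821 -0.5
v -0.728 2.188 0.909
v -1.508 1.956 -0.451
v -1.678 2.03 -0.351
v -1.837 2.032 -0.213
v -1.962 1.96 -0.059
v -2.034 1.826 0.087
v -2.042 1.651 0.203
v -1.984 1.46 0.272
v -1.869 1.284 0.283
v -1.716 1.148 0.234
v -1.546 1.074 0.133
v -1.387 1.072 -0.004
v -1.262 1.144 -0.158
v -1.19 1.278 -0.304
v -1.182 1.453 -0.42
v -1.24 1.644 -0.489
f 2 1 4
f 2 4 3
f 4 1 5
f 4 5 3
f 5 1 6
f 5 6 3
f 6 1 7
f 6 7 3
f 7 1 8
f 7 8 3
f 8 1 9
f 8 9 3
f 9 1 10
f 9 10 3
f 10 1 11
f 10 11 3
f 11 1 12
f 11 12 3
f 12 1 13
f 12 13 3
f 13 1 14
f 13 14 3
f 14 1 15
f 14 15 3
f 15 1 2
f 15 2 3
f 17 19 16
f 20 17 16
f 16 19 18
f 18 20 16
f 17 23 19
f 21 17 20
f 21 23 17
f 19 23 18
f 22 20 18
f 18 23 22
f 22 21 20
f 23 21 22
f 25 24 27
f 25 27 26
f 27 24 28
f 27 28 26
f 28 24 29
f 28 29 26
f 29 24 30
f 29 30 26
f 30 24 31
f 30 31 26
f 31 24 32
f 31 32 26
f 32 24 33
f 32 33 26
f 33 24 34
f 33 34 26
f 34 24 35
f 34 35 26
f 35 24 36
f 35 36 26
f 36 24 37
f 36 37 26
f 37 24 38
f 37 38 26
f 38 24 25
f 38 25 26
f 40 39 42
f 40 42 41
f 42 39 43
f 42 43 41
f 43 39 44
f 43 44 41
f 44 39 45
f 44 45 41
f 45 39 46
f 45 46 41
f 46 39 47
f 46 47 41
f 47 39 48
f 47 48 41
f 48 39 49
f 48 49 41
f 49 39 50
f 49 50 41
f 50 39 51
f 50 51 41
f 51 39 52
f 51 52 41
f 52 39 53
f 52 53 41
f 53 39 54
f 53 54 41
f 54 39 55
f 54 55 41
f 55 39 56
f 55 56 41
f 56 39 40
f 56 40 41



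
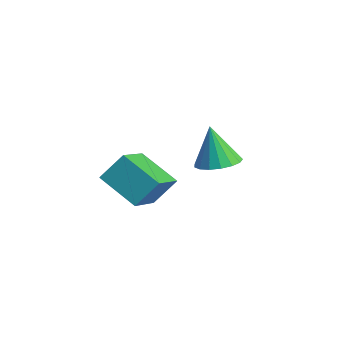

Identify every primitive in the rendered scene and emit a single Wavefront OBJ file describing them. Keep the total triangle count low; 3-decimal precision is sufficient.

v -1.093 -2.796 1.269
v -0.857 -1.941 2.233
v 0.434 -2.329 0.482
v 0.669 -1.474 1.446
v -0.109 -4.246 2.314
v 0.126 -3.391 3.278
v 1.417 -3.779 1.527
v 1.653 -2.924 2.491
v -0.016 0.848 1.101
v 0.479 1.593 1.268
v -0.604 0.872 2.739
v 0.097 1.75 1.128
v -0.31 1.701 0.983
v -0.65 1.456 0.865
v -0.845 1.072 0.8
v -0.851 0.637 0.805
v -0.665 0.249 0.878
v -0.33 -0.001 1.001
v 0.076 -0.056 1.148
v 0.461 0.095 1.284
v 0.737 0.419 1.378
v 0.84 0.841 1.408
v 0.747 1.265 1.369
f 2 4 1
f 5 2 1
f 1 4 3
f 3 5 1
f 2 8 4
f 6 2 5
f 6 8 2
f 4 8 3
f 7 5 3
f 3 8 7
f 7 6 5
f 8 6 7
f 10 9 12
f 10 12 11
f 12 9 13
f 12 13 11
f 13 9 14
f 13 14 11
f 14 9 15
f 14 15 11
f 15 9 16
f 15 16 11
f 16 9 17
f 16 17 11
f 17 9 18
f 17 18 11
f 18 9 19
f 18 19 11
f 19 9 20
f 19 20 11
f 20 9 21
f 20 21 11
f 21 9 22
f 21 22 11
f 22 9 23
f 22 23 11
f 23 9 10
f 23 10 11



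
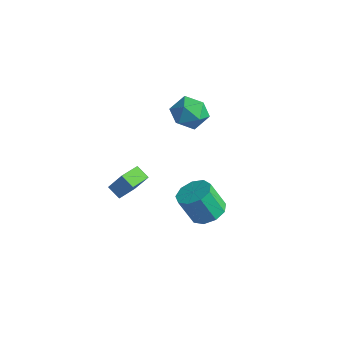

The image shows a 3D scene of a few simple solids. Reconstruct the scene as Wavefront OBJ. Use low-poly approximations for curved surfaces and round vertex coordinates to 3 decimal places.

v -3.677 0.8 -4.191
v -4.521 0.689 -3.648
v -3.913 2.177 -4.277
v -4.758 2.066 -3.734
v -2.742 1.054 -2.686
v -3.587 0.943 -2.143
v -2.979 2.431 -2.772
v -3.823 2.32 -2.229
v 3.553 1.029 -0.662
v 4.534 0.657 -0.452
v 3.948 0.059 1.231
v 2.967 0.431 1.022
v 4.476 1.351 -0.226
v 3.89 0.753 1.457
v 3.985 1.894 -0.204
v 3.4 1.296 1.479
v 3.293 2.032 -0.396
v 2.707 1.434 1.288
v 2.722 1.701 -0.712
v 2.136 1.103 0.971
v 2.54 1.055 -1.005
v 1.954 0.457 0.679
v 2.832 0.397 -1.137
v 2.246 -0.201 0.546
v 3.461 0.035 -1.047
v 2.875 -0.563 0.637
v 4.133 0.138 -0.776
v 3.548 -0.46 0.907
v -1.691 3.659 3.703
v -0.805 4.012 2.96
v -0.375 2.788 4.86
v 0.511 3.141 4.117
v -0.084 3.959 4.778
v -0.898 4.497 4.064
v -0.282 2.303 3.756
v -1.096 2.841 3.042
v 0.066 3.174 2.993
v 0.188 4.197 3.624
v -1.368 2.603 4.196
v -1.246 3.626 4.827
f 2 4 1
f 5 2 1
f 1 4 3
f 3 5 1
f 2 8 4
f 6 2 5
f 6 8 2
f 4 8 3
f 7 5 3
f 3 8 7
f 7 6 5
f 8 6 7
f 10 9 13
f 10 13 11
f 11 13 14
f 11 14 12
f 13 9 15
f 13 15 14
f 14 15 16
f 14 16 12
f 15 9 17
f 15 17 16
f 16 17 18
f 16 18 12
f 17 9 19
f 17 19 18
f 18 19 20
f 18 20 12
f 19 9 21
f 19 21 20
f 20 21 22
f 20 22 12
f 21 9 23
f 21 23 22
f 22 23 24
f 22 24 12
f 23 9 25
f 23 25 24
f 24 25 26
f 24 26 12
f 25 9 27
f 25 27 26
f 26 27 28
f 26 28 12
f 27 9 10
f 27 10 28
f 28 10 11
f 28 11 12
f 29 40 34
f 29 34 30
f 29 30 36
f 29 36 39
f 29 39 40
f 30 34 38
f 34 40 33
f 40 39 31
f 39 36 35
f 36 30 37
f 32 38 33
f 32 33 31
f 32 31 35
f 32 35 37
f 32 37 38
f 33 38 34
f 31 33 40
f 35 31 39
f 37 35 36
f 38 37 30



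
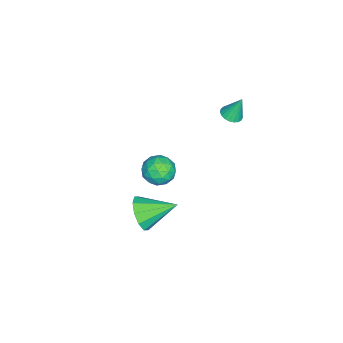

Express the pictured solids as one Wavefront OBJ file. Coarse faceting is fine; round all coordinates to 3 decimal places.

v -2.287 3.419 3.119
v -1.754 3.707 3.051
v -2.393 3.921 4.421
v -1.919 3.882 2.97
v -2.147 3.977 2.915
v -2.4 3.975 2.895
v -2.633 3.878 2.914
v -2.807 3.701 2.968
v -2.89 3.475 3.048
v -2.87 3.24 3.14
v -2.748 3.035 3.229
v -2.547 2.897 3.299
v -2.301 2.85 3.337
v -2.052 2.9 3.338
v -1.844 3.041 3.3
v -1.713 3.247 3.232
v -1.681 3.482 3.144
v 2.279 0.243 -1.816
v 2.708 0.756 -2.625
v 1.721 1.957 -1.024
v 2.091 0.624 -2.776
v 1.546 0.347 -2.56
v 1.281 0.029 -2.06
v 1.397 -0.207 -1.466
v 1.851 -0.271 -1.007
v 2.468 -0.139 -0.856
v 3.013 0.138 -1.072
v 3.278 0.456 -1.572
v 3.162 0.692 -2.166
v -3.088 0.033 -3.16
v -2.419 0.226 -2.473
v -2.201 -1.166 -3.687
v -1.532 -0.973 -3
v -2.405 -1.333 -2.746
v -2.953 -0.592 -2.42
v -1.667 -0.348 -3.74
v -2.215 0.393 -3.414
v -1.541 -0.01 -2.832
v -1.997 -0.619 -2.217
v -2.623 -0.321 -3.943
v -3.079 -0.93 -3.328
v -2.831 0.235 -2.77
v -1.789 -1.175 -3.39
v -2.302 -1.386 -3.241
v -1.909 -1.273 -2.837
v -3.145 -0.246 -2.739
v -2.752 -0.133 -2.335
v -2.744 -1.049 -2.495
v -1.868 -0.807 -3.825
v -1.475 -0.694 -3.421
v -2.711 0.333 -3.323
v -2.318 0.446 -2.919
v -1.876 0.109 -3.665
v -1.922 0.209 -2.577
v -1.401 -0.496 -2.887
v -1.48 -0.128 -3.322
v -1.802 0.307 -3.13
v -2.19 -0.148 -2.216
v -1.669 -0.853 -2.526
v -2.182 -1.064 -2.376
v -2.504 -0.629 -2.185
v -1.674 -0.287 -2.427
v -2.951 -0.087 -3.634
v -2.43 -0.792 -3.944
v -2.116 -0.311 -3.975
v -2.438 0.124 -3.784
v -3.219 -0.444 -3.273
v -2.698 -1.149 -3.583
v -2.818 -1.247 -3.03
v -3.14 -0.812 -2.838
v -2.946 -0.653 -3.733
f 2 1 4
f 2 4 3
f 4 1 5
f 4 5 3
f 5 1 6
f 5 6 3
f 6 1 7
f 6 7 3
f 7 1 8
f 7 8 3
f 8 1 9
f 8 9 3
f 9 1 10
f 9 10 3
f 10 1 11
f 10 11 3
f 11 1 12
f 11 12 3
f 12 1 13
f 12 13 3
f 13 1 14
f 13 14 3
f 14 1 15
f 14 15 3
f 15 1 16
f 15 16 3
f 16 1 17
f 16 17 3
f 17 1 2
f 17 2 3
f 19 18 21
f 19 21 20
f 21 18 22
f 21 22 20
f 22 18 23
f 22 23 20
f 23 18 24
f 23 24 20
f 24 18 25
f 24 25 20
f 25 18 26
f 25 26 20
f 26 18 27
f 26 27 20
f 27 18 28
f 27 28 20
f 28 18 29
f 28 29 20
f 29 18 19
f 29 19 20
f 30 67 46
f 67 41 70
f 46 70 35
f 67 70 46
f 30 46 42
f 46 35 47
f 42 47 31
f 46 47 42
f 30 42 51
f 42 31 52
f 51 52 37
f 42 52 51
f 30 51 63
f 51 37 66
f 63 66 40
f 51 66 63
f 30 63 67
f 63 40 71
f 67 71 41
f 63 71 67
f 31 47 58
f 47 35 61
f 58 61 39
f 47 61 58
f 35 70 48
f 70 41 69
f 48 69 34
f 70 69 48
f 41 71 68
f 71 40 64
f 68 64 32
f 71 64 68
f 40 66 65
f 66 37 53
f 65 53 36
f 66 53 65
f 37 52 57
f 52 31 54
f 57 54 38
f 52 54 57
f 33 59 45
f 59 39 60
f 45 60 34
f 59 60 45
f 33 45 43
f 45 34 44
f 43 44 32
f 45 44 43
f 33 43 50
f 43 32 49
f 50 49 36
f 43 49 50
f 33 50 55
f 50 36 56
f 55 56 38
f 50 56 55
f 33 55 59
f 55 38 62
f 59 62 39
f 55 62 59
f 34 60 48
f 60 39 61
f 48 61 35
f 60 61 48
f 32 44 68
f 44 34 69
f 68 69 41
f 44 69 68
f 36 49 65
f 49 32 64
f 65 64 40
f 49 64 65
f 38 56 57
f 56 36 53
f 57 53 37
f 56 53 57
f 39 62 58
f 62 38 54
f 58 54 31
f 62 54 58



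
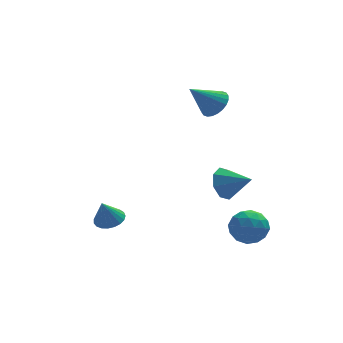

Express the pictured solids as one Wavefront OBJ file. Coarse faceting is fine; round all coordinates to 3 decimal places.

v 2.978 -1.239 -1.569
v 3.583 -1.112 -2.381
v 4.142 -2.181 -0.851
v 3.692 -0.562 -1.837
v 3.384 -0.409 -1.137
v 2.837 -0.742 -0.69
v 2.374 -1.367 -0.758
v 2.264 -1.916 -1.301
v 2.573 -2.069 -2.002
v 3.12 -1.736 -2.449
v 3.02 1.351 2.744
v 3.512 1.854 3.337
v 1.66 1.109 4.076
v 3.312 2.107 3.179
v 3.068 2.245 2.955
v 2.817 2.247 2.699
v 2.596 2.113 2.449
v 2.441 1.862 2.245
v 2.373 1.534 2.116
v 2.404 1.178 2.083
v 2.529 0.848 2.15
v 2.729 0.595 2.308
v 2.973 0.457 2.532
v 3.224 0.455 2.789
v 3.444 0.59 3.038
v 3.6 0.84 3.243
v 3.668 1.168 3.372
v 3.637 1.524 3.405
v -2.819 -1.187 -3.469
v -2.042 -1.349 -3.262
v -3.221 -1.433 -2.151
v -2.062 -1.013 -3.206
v -2.213 -0.708 -3.195
v -2.469 -0.485 -3.232
v -2.785 -0.384 -3.309
v -3.107 -0.422 -3.415
v -3.379 -0.592 -3.529
v -3.555 -0.865 -3.634
v -3.603 -1.194 -3.709
v -3.516 -1.522 -3.744
v -3.308 -1.792 -3.731
v -3.015 -1.957 -3.672
v -2.689 -1.99 -3.579
v -2.385 -1.883 -3.466
v -2.156 -1.657 -3.354
v 2.98 -3.093 -2.932
v 3.853 -3.315 -2.33
v 3.427 -4.365 -4.05
v 4.3 -4.587 -3.448
v 3.31 -4.808 -3.069
v 3.034 -4.022 -2.377
v 4.246 -3.658 -4.003
v 3.97 -2.872 -3.311
v 4.635 -3.664 -2.992
v 4.057 -4.375 -2.415
v 3.223 -3.305 -3.965
v 2.645 -4.016 -3.388
v 3.377 -3.092 -2.533
v 3.903 -4.588 -3.847
v 3.321 -4.718 -3.624
v 3.834 -4.848 -3.271
v 2.896 -3.507 -2.561
v 3.409 -3.638 -2.207
v 3.09 -4.516 -2.641
v 3.871 -4.042 -4.173
v 4.384 -4.173 -3.819
v 3.446 -2.832 -3.109
v 3.959 -2.962 -2.756
v 4.19 -3.164 -3.739
v 4.35 -3.428 -2.568
v 4.613 -4.176 -3.225
v 4.581 -3.63 -3.551
v 4.419 -3.168 -3.145
v 4.01 -3.846 -2.229
v 4.273 -4.594 -2.886
v 3.691 -4.723 -2.663
v 3.529 -4.261 -2.257
v 4.47 -4.051 -2.618
v 3.007 -3.086 -3.494
v 3.27 -3.834 -4.151
v 3.751 -3.419 -4.123
v 3.589 -2.957 -3.717
v 2.667 -3.504 -3.155
v 2.93 -4.252 -3.812
v 2.861 -4.512 -3.235
v 2.699 -4.05 -2.829
v 2.81 -3.629 -3.762
f 2 1 4
f 2 4 3
f 4 1 5
f 4 5 3
f 5 1 6
f 5 6 3
f 6 1 7
f 6 7 3
f 7 1 8
f 7 8 3
f 8 1 9
f 8 9 3
f 9 1 10
f 9 10 3
f 10 1 2
f 10 2 3
f 12 11 14
f 12 14 13
f 14 11 15
f 14 15 13
f 15 11 16
f 15 16 13
f 16 11 17
f 16 17 13
f 17 11 18
f 17 18 13
f 18 11 19
f 18 19 13
f 19 11 20
f 19 20 13
f 20 11 21
f 20 21 13
f 21 11 22
f 21 22 13
f 22 11 23
f 22 23 13
f 23 11 24
f 23 24 13
f 24 11 25
f 24 25 13
f 25 11 26
f 25 26 13
f 26 11 27
f 26 27 13
f 27 11 28
f 27 28 13
f 28 11 12
f 28 12 13
f 30 29 32
f 30 32 31
f 32 29 33
f 32 33 31
f 33 29 34
f 33 34 31
f 34 29 35
f 34 35 31
f 35 29 36
f 35 36 31
f 36 29 37
f 36 37 31
f 37 29 38
f 37 38 31
f 38 29 39
f 38 39 31
f 39 29 40
f 39 40 31
f 40 29 41
f 40 41 31
f 41 29 42
f 41 42 31
f 42 29 43
f 42 43 31
f 43 29 44
f 43 44 31
f 44 29 45
f 44 45 31
f 45 29 30
f 45 30 31
f 46 83 62
f 83 57 86
f 62 86 51
f 83 86 62
f 46 62 58
f 62 51 63
f 58 63 47
f 62 63 58
f 46 58 67
f 58 47 68
f 67 68 53
f 58 68 67
f 46 67 79
f 67 53 82
f 79 82 56
f 67 82 79
f 46 79 83
f 79 56 87
f 83 87 57
f 79 87 83
f 47 63 74
f 63 51 77
f 74 77 55
f 63 77 74
f 51 86 64
f 86 57 85
f 64 85 50
f 86 85 64
f 57 87 84
f 87 56 80
f 84 80 48
f 87 80 84
f 56 82 81
f 82 53 69
f 81 69 52
f 82 69 81
f 53 68 73
f 68 47 70
f 73 70 54
f 68 70 73
f 49 75 61
f 75 55 76
f 61 76 50
f 75 76 61
f 49 61 59
f 61 50 60
f 59 60 48
f 61 60 59
f 49 59 66
f 59 48 65
f 66 65 52
f 59 65 66
f 49 66 71
f 66 52 72
f 71 72 54
f 66 72 71
f 49 71 75
f 71 54 78
f 75 78 55
f 71 78 75
f 50 76 64
f 76 55 77
f 64 77 51
f 76 77 64
f 48 60 84
f 60 50 85
f 84 85 57
f 60 85 84
f 52 65 81
f 65 48 80
f 81 80 56
f 65 80 81
f 54 72 73
f 72 52 69
f 73 69 53
f 72 69 73
f 55 78 74
f 78 54 70
f 74 70 47
f 78 70 74



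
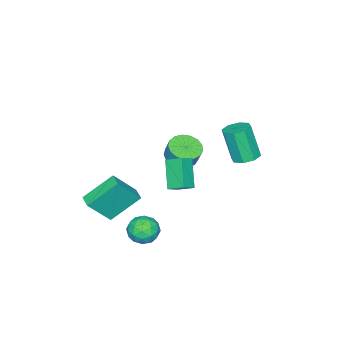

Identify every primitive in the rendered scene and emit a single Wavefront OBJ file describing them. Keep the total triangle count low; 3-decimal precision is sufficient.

v 3.623 3.794 2.653
v 2.738 3.023 3.896
v 3.489 4.668 3.099
v 2.604 3.896 4.343
v 4.316 3.684 3.077
v 3.431 2.912 4.321
v 4.182 4.557 3.524
v 3.297 3.786 4.767
v 3.249 1.383 -1.36
v 3.64 0.754 -1.88
v 2.22 1.586 -2.38
v 2.611 0.957 -2.9
v 2.199 0.717 -2.131
v 2.835 0.591 -1.501
v 3.025 1.749 -2.759
v 3.661 1.623 -2.129
v 3.501 0.98 -2.744
v 2.991 0.343 -2.356
v 2.869 1.997 -1.904
v 2.359 1.36 -1.516
v 3.535 1.05 -1.531
v 2.325 1.29 -2.729
v 2.083 1.148 -2.278
v 2.313 0.779 -2.583
v 3.062 0.955 -1.308
v 3.291 0.585 -1.613
v 2.445 0.564 -1.761
v 2.569 1.755 -2.647
v 2.798 1.385 -2.952
v 3.547 1.561 -1.677
v 3.777 1.192 -1.982
v 3.415 1.776 -2.499
v 3.683 0.814 -2.344
v 3.078 0.933 -2.943
v 3.322 1.399 -2.861
v 3.695 1.325 -2.49
v 3.383 0.439 -2.116
v 2.778 0.559 -2.715
v 2.536 0.417 -2.264
v 2.91 0.343 -1.893
v 3.301 0.572 -2.624
v 3.082 1.781 -1.545
v 2.477 1.901 -2.144
v 2.95 1.997 -2.367
v 3.324 1.923 -1.996
v 2.782 1.407 -1.317
v 2.177 1.526 -1.916
v 2.165 1.015 -1.77
v 2.538 0.941 -1.399
v 2.559 1.768 -1.636
v 2.196 -1.778 -2.606
v 0.897 -0.818 -1.28
v 2.656 -1.111 -2.638
v 1.356 -0.152 -1.312
v 3.244 -2.428 -1.108
v 1.944 -1.469 0.218
v 3.703 -1.762 -1.14
v 2.404 -0.802 0.186
v -2.579 -0.494 -0.582
v -1.67 -0.404 -0.753
v -1.531 -0.016 0.191
v -2.441 -0.106 0.362
v -1.842 -0.016 -0.887
v -1.703 0.372 0.057
v -2.184 0.262 -0.951
v -2.045 0.65 -0.007
v -2.616 0.367 -0.931
v -2.477 0.755 0.013
v -3.04 0.275 -0.83
v -2.901 0.663 0.114
v -3.358 0.006 -0.673
v -3.219 0.395 0.271
v -3.498 -0.377 -0.495
v -3.359 0.011 0.449
v -3.427 -0.787 -0.337
v -3.288 -0.399 0.607
v -3.163 -1.13 -0.235
v -3.024 -0.742 0.709
v -2.764 -1.327 -0.212
v -2.625 -0.939 0.732
v -2.324 -1.334 -0.274
v -2.185 -0.946 0.669
v -1.942 -1.148 -0.407
v -1.803 -0.76 0.537
v -1.706 -0.812 -0.58
v -1.567 -0.424 0.364
v -3.347 3.07 0.418
v -2.627 3.371 0.54
v -2.672 2.69 2.484
v -3.393 2.39 2.362
v -3.067 3.765 0.668
v -3.112 3.085 2.612
v -3.671 3.753 0.65
v -3.716 3.072 2.593
v -4.086 3.34 0.495
v -4.131 2.66 2.439
v -4.068 2.77 0.296
v -4.113 2.089 2.24
v -3.628 2.375 0.168
v -3.673 1.695 2.112
v -3.024 2.388 0.187
v -3.069 1.707 2.13
v -2.609 2.8 0.341
v -2.654 2.12 2.285
f 2 4 1
f 5 2 1
f 1 4 3
f 3 5 1
f 2 8 4
f 6 2 5
f 6 8 2
f 4 8 3
f 7 5 3
f 3 8 7
f 7 6 5
f 8 6 7
f 9 46 25
f 46 20 49
f 25 49 14
f 46 49 25
f 9 25 21
f 25 14 26
f 21 26 10
f 25 26 21
f 9 21 30
f 21 10 31
f 30 31 16
f 21 31 30
f 9 30 42
f 30 16 45
f 42 45 19
f 30 45 42
f 9 42 46
f 42 19 50
f 46 50 20
f 42 50 46
f 10 26 37
f 26 14 40
f 37 40 18
f 26 40 37
f 14 49 27
f 49 20 48
f 27 48 13
f 49 48 27
f 20 50 47
f 50 19 43
f 47 43 11
f 50 43 47
f 19 45 44
f 45 16 32
f 44 32 15
f 45 32 44
f 16 31 36
f 31 10 33
f 36 33 17
f 31 33 36
f 12 38 24
f 38 18 39
f 24 39 13
f 38 39 24
f 12 24 22
f 24 13 23
f 22 23 11
f 24 23 22
f 12 22 29
f 22 11 28
f 29 28 15
f 22 28 29
f 12 29 34
f 29 15 35
f 34 35 17
f 29 35 34
f 12 34 38
f 34 17 41
f 38 41 18
f 34 41 38
f 13 39 27
f 39 18 40
f 27 40 14
f 39 40 27
f 11 23 47
f 23 13 48
f 47 48 20
f 23 48 47
f 15 28 44
f 28 11 43
f 44 43 19
f 28 43 44
f 17 35 36
f 35 15 32
f 36 32 16
f 35 32 36
f 18 41 37
f 41 17 33
f 37 33 10
f 41 33 37
f 52 54 51
f 55 52 51
f 51 54 53
f 53 55 51
f 52 58 54
f 56 52 55
f 56 58 52
f 54 58 53
f 57 55 53
f 53 58 57
f 57 56 55
f 58 56 57
f 60 59 63
f 60 63 61
f 61 63 64
f 61 64 62
f 63 59 65
f 63 65 64
f 64 65 66
f 64 66 62
f 65 59 67
f 65 67 66
f 66 67 68
f 66 68 62
f 67 59 69
f 67 69 68
f 68 69 70
f 68 70 62
f 69 59 71
f 69 71 70
f 70 71 72
f 70 72 62
f 71 59 73
f 71 73 72
f 72 73 74
f 72 74 62
f 73 59 75
f 73 75 74
f 74 75 76
f 74 76 62
f 75 59 77
f 75 77 76
f 76 77 78
f 76 78 62
f 77 59 79
f 77 79 78
f 78 79 80
f 78 80 62
f 79 59 81
f 79 81 80
f 80 81 82
f 80 82 62
f 81 59 83
f 81 83 82
f 82 83 84
f 82 84 62
f 83 59 85
f 83 85 84
f 84 85 86
f 84 86 62
f 85 59 60
f 85 60 86
f 86 60 61
f 86 61 62
f 88 87 91
f 88 91 89
f 89 91 92
f 89 92 90
f 91 87 93
f 91 93 92
f 92 93 94
f 92 94 90
f 93 87 95
f 93 95 94
f 94 95 96
f 94 96 90
f 95 87 97
f 95 97 96
f 96 97 98
f 96 98 90
f 97 87 99
f 97 99 98
f 98 99 100
f 98 100 90
f 99 87 101
f 99 101 100
f 100 101 102
f 100 102 90
f 101 87 103
f 101 103 102
f 102 103 104
f 102 104 90
f 103 87 88
f 103 88 104
f 104 88 89
f 104 89 90



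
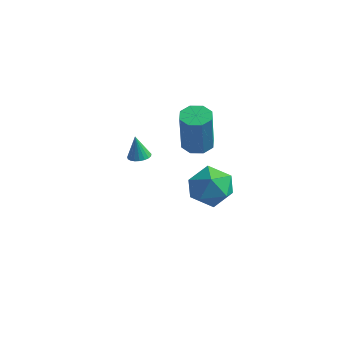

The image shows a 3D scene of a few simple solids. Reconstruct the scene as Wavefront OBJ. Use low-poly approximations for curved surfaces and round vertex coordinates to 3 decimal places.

v -0.339 0.744 -1.932
v 0.162 1.285 -1.866
v 0.24 0.956 0.237
v -0.261 0.416 0.172
v -0.369 1.474 -1.816
v -0.291 1.146 0.287
v -0.883 1.237 -1.835
v -0.805 0.908 0.269
v -1.078 0.71 -1.909
v -1 0.382 0.194
v -0.84 0.204 -1.997
v -0.762 -0.125 0.106
v -0.309 0.014 -2.047
v -0.231 -0.314 0.056
v 0.205 0.252 -2.029
v 0.283 -0.077 0.075
v 0.4 0.778 -1.954
v 0.478 0.45 0.149
v -3.211 0.74 -3.894
v -2.692 0.65 -3.771
v -3.469 0.84 -2.726
v -2.697 0.874 -3.791
v -2.791 1.074 -3.829
v -2.957 1.217 -3.878
v -3.167 1.277 -3.93
v -3.385 1.245 -3.976
v -3.572 1.125 -4.007
v -3.697 0.938 -4.019
v -3.738 0.718 -4.009
v -3.687 0.501 -3.979
v -3.554 0.326 -3.935
v -3.362 0.222 -3.883
v -3.143 0.208 -3.833
v -2.937 0.286 -3.794
v -2.777 0.442 -3.772
v 1.44 -2.924 -0.747
v 2.128 -2.883 -1.569
v 2.612 -3.797 0.189
v 3.3 -3.756 -0.633
v 3.049 -2.861 -0.099
v 2.325 -2.321 -0.677
v 2.415 -4.359 -0.703
v 1.691 -3.819 -1.281
v 2.73 -3.77 -1.542
v 3.122 -2.844 -1.169
v 1.618 -3.836 -0.211
v 2.01 -2.91 0.162
f 2 1 5
f 2 5 3
f 3 5 6
f 3 6 4
f 5 1 7
f 5 7 6
f 6 7 8
f 6 8 4
f 7 1 9
f 7 9 8
f 8 9 10
f 8 10 4
f 9 1 11
f 9 11 10
f 10 11 12
f 10 12 4
f 11 1 13
f 11 13 12
f 12 13 14
f 12 14 4
f 13 1 15
f 13 15 14
f 14 15 16
f 14 16 4
f 15 1 17
f 15 17 16
f 16 17 18
f 16 18 4
f 17 1 2
f 17 2 18
f 18 2 3
f 18 3 4
f 20 19 22
f 20 22 21
f 22 19 23
f 22 23 21
f 23 19 24
f 23 24 21
f 24 19 25
f 24 25 21
f 25 19 26
f 25 26 21
f 26 19 27
f 26 27 21
f 27 19 28
f 27 28 21
f 28 19 29
f 28 29 21
f 29 19 30
f 29 30 21
f 30 19 31
f 30 31 21
f 31 19 32
f 31 32 21
f 32 19 33
f 32 33 21
f 33 19 34
f 33 34 21
f 34 19 35
f 34 35 21
f 35 19 20
f 35 20 21
f 36 47 41
f 36 41 37
f 36 37 43
f 36 43 46
f 36 46 47
f 37 41 45
f 41 47 40
f 47 46 38
f 46 43 42
f 43 37 44
f 39 45 40
f 39 40 38
f 39 38 42
f 39 42 44
f 39 44 45
f 40 45 41
f 38 40 47
f 42 38 46
f 44 42 43
f 45 44 37



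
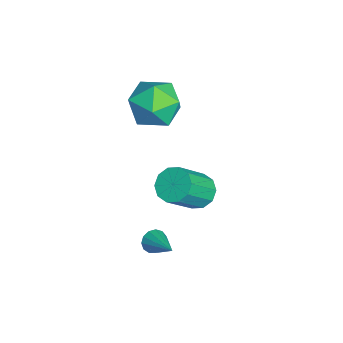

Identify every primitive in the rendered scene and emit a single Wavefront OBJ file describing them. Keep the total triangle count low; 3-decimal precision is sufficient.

v -0.2 4.523 -3.565
v 0.338 4.218 -4.073
v 1.138 3.151 -2.582
v 0.6 3.457 -2.075
v 0.528 4.631 -3.879
v 1.328 3.564 -2.389
v 0.44 5.003 -3.566
v 1.24 3.937 -2.075
v 0.108 5.192 -3.252
v 0.908 4.125 -1.762
v -0.342 5.125 -3.058
v 0.458 4.059 -1.568
v -0.738 4.829 -3.058
v 0.062 3.762 -1.567
v -0.928 4.416 -3.251
v -0.128 3.349 -1.761
v -0.84 4.043 -3.565
v -0.04 2.977 -2.074
v -0.508 3.855 -3.878
v 0.292 2.788 -2.388
v -0.058 3.921 -4.072
v 0.742 2.855 -2.582
v 2.223 2.553 -3.835
v 2.547 2.325 -4.187
v 3.457 3.087 -3.045
v 2.493 2.601 -4.289
v 2.353 2.861 -4.247
v 2.172 3.024 -4.074
v 2.007 3.038 -3.825
v 1.911 2.897 -3.58
v 1.913 2.648 -3.416
v 2.014 2.368 -3.385
v 2.181 2.148 -3.497
v 2.361 2.056 -3.716
v 2.498 2.122 -3.974
v -1.352 3.942 1.125
v -0.934 3.485 0.1
v -2.766 2.615 1.14
v -2.348 2.158 0.115
v -1.716 2.037 1.126
v -0.842 2.858 1.117
v -2.858 3.242 0.123
v -1.984 4.063 0.114
v -1.864 3.052 -0.52
v -1.159 2.307 0.1
v -2.541 3.793 1.14
v -1.836 3.048 1.76
f 2 1 5
f 2 5 3
f 3 5 6
f 3 6 4
f 5 1 7
f 5 7 6
f 6 7 8
f 6 8 4
f 7 1 9
f 7 9 8
f 8 9 10
f 8 10 4
f 9 1 11
f 9 11 10
f 10 11 12
f 10 12 4
f 11 1 13
f 11 13 12
f 12 13 14
f 12 14 4
f 13 1 15
f 13 15 14
f 14 15 16
f 14 16 4
f 15 1 17
f 15 17 16
f 16 17 18
f 16 18 4
f 17 1 19
f 17 19 18
f 18 19 20
f 18 20 4
f 19 1 21
f 19 21 20
f 20 21 22
f 20 22 4
f 21 1 2
f 21 2 22
f 22 2 3
f 22 3 4
f 24 23 26
f 24 26 25
f 26 23 27
f 26 27 25
f 27 23 28
f 27 28 25
f 28 23 29
f 28 29 25
f 29 23 30
f 29 30 25
f 30 23 31
f 30 31 25
f 31 23 32
f 31 32 25
f 32 23 33
f 32 33 25
f 33 23 34
f 33 34 25
f 34 23 35
f 34 35 25
f 35 23 24
f 35 24 25
f 36 47 41
f 36 41 37
f 36 37 43
f 36 43 46
f 36 46 47
f 37 41 45
f 41 47 40
f 47 46 38
f 46 43 42
f 43 37 44
f 39 45 40
f 39 40 38
f 39 38 42
f 39 42 44
f 39 44 45
f 40 45 41
f 38 40 47
f 42 38 46
f 44 42 43
f 45 44 37

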